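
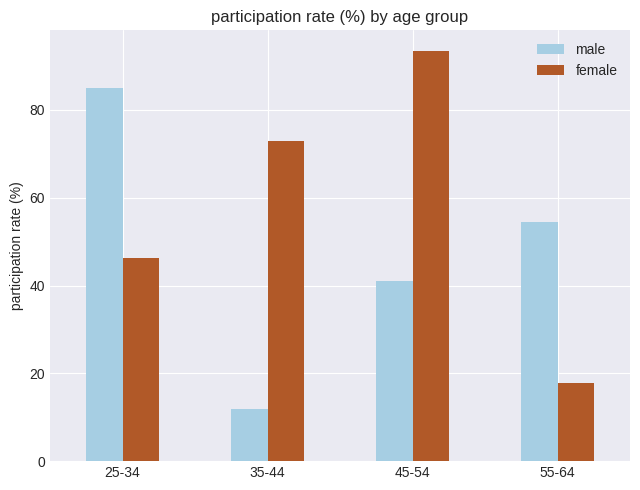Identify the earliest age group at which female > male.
35-44

25-34: female ≈ 50 vs male ≈ 90 (not yet); 35-44: female ≈ 70 vs male ≈ 10 (first crossover).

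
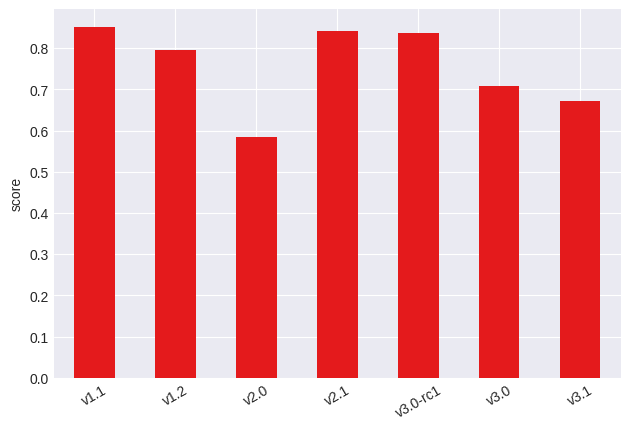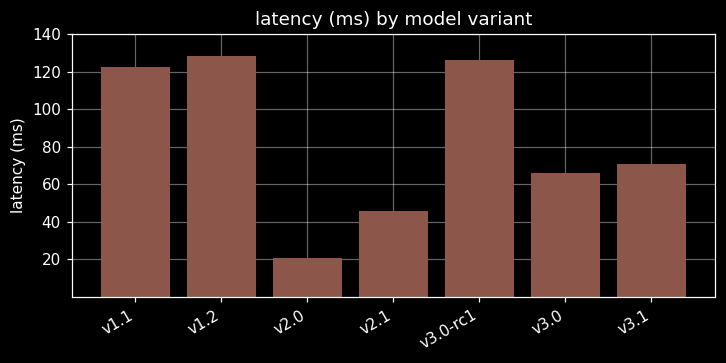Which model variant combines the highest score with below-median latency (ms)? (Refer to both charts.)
v2.1

Chart 2 median latency (ms) ≈ 80; below-median model variants: v2.0, v2.1, v3.0. Among those, v2.1 has the highest score (≈ 0.8).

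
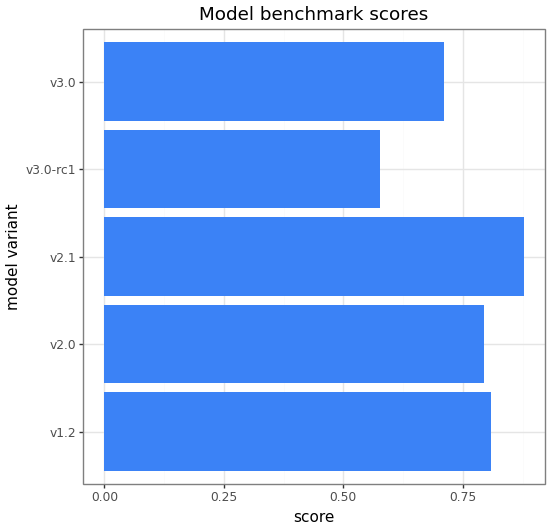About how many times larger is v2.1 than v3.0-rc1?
v2.1 ≈ 0.9, v3.0-rc1 ≈ 0.6; 0.9/0.6 ≈ 1.5.

≈ 1.5×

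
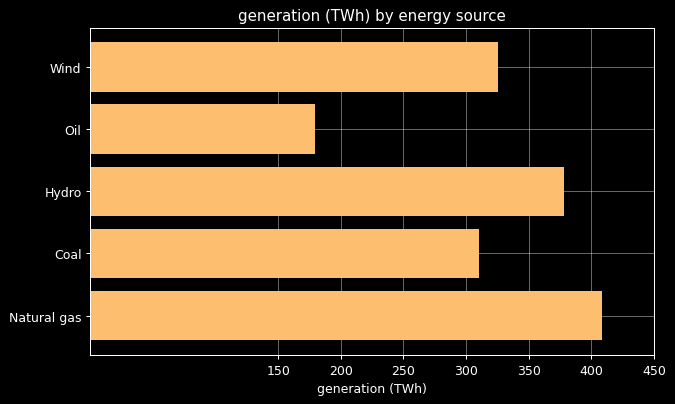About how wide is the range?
≈ 200

Max Natural gas ≈ 400, min Oil ≈ 200; range ≈ 200.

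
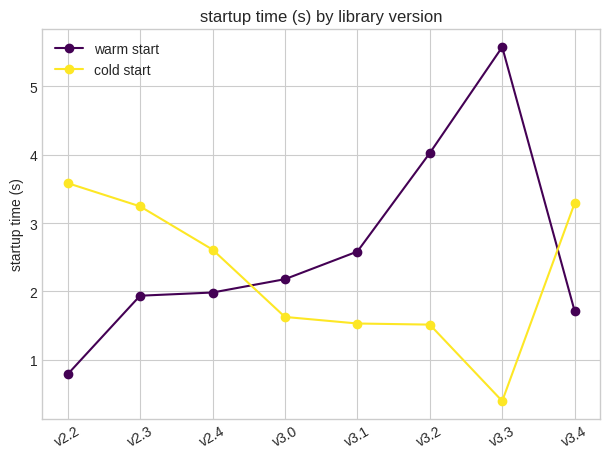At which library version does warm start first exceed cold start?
v3.0

v2.4: warm start ≈ 2.0 vs cold start ≈ 2.5 (not yet); v3.0: warm start ≈ 2.0 vs cold start ≈ 1.5 (first crossover).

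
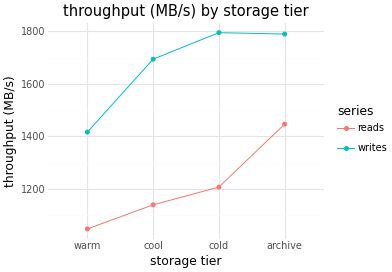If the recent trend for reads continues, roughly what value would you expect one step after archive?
≈ 1550

Last three: 1100, 1200, 1400 → slope ≈ 150/step → next ≈ 1550.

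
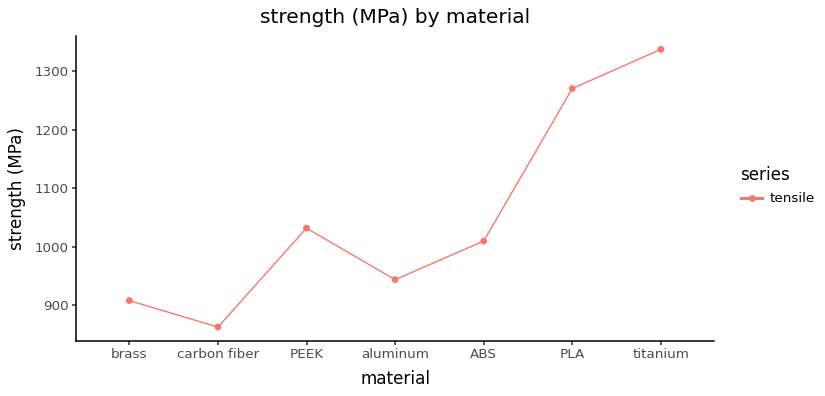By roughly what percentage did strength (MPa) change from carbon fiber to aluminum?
≈ +11.8%

carbon fiber ≈ 850, aluminum ≈ 950; (950 − 850) / 850 ≈ +11.8%.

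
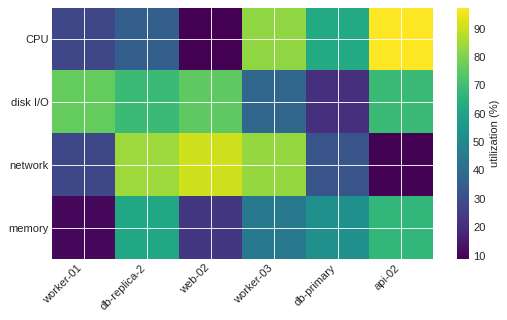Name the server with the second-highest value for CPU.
Top 3 for CPU: api-02 ≈ 100, worker-03 ≈ 80, db-primary ≈ 60.

worker-03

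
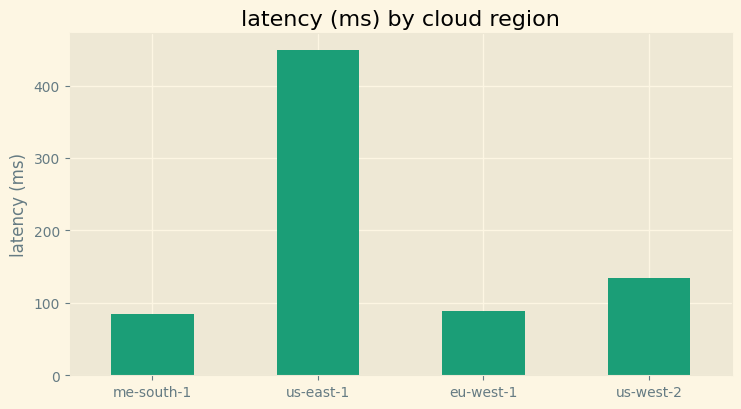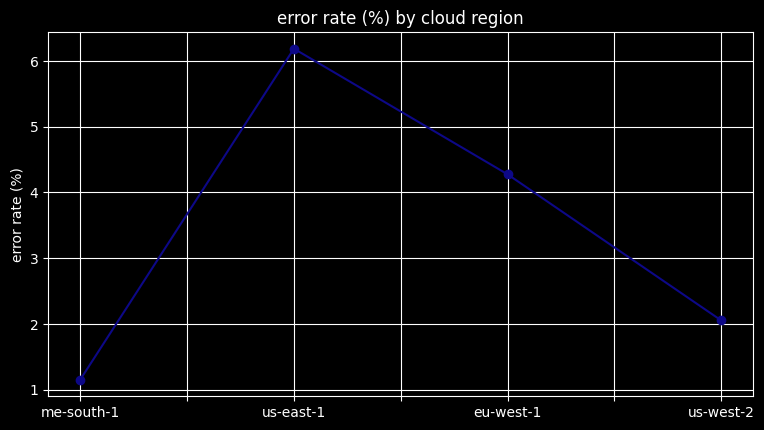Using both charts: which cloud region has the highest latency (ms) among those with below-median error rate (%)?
us-west-2

Chart 2 median error rate (%) ≈ 3; below-median cloud regions: me-south-1, us-west-2. Among those, us-west-2 has the highest latency (ms) (≈ 150).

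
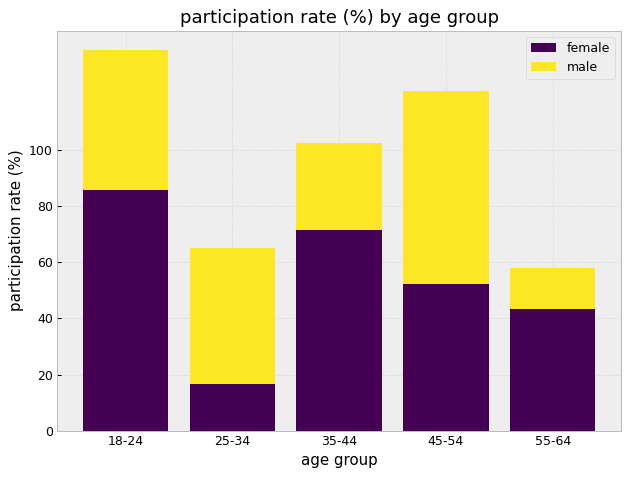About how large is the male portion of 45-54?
male top ≈ 120, bottom ≈ 60; segment ≈ 60.

≈ 60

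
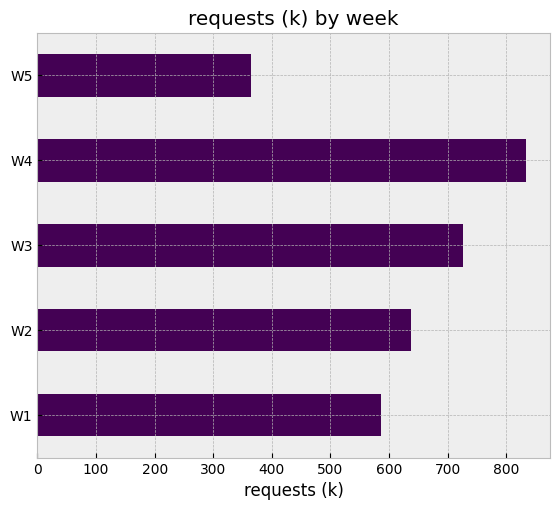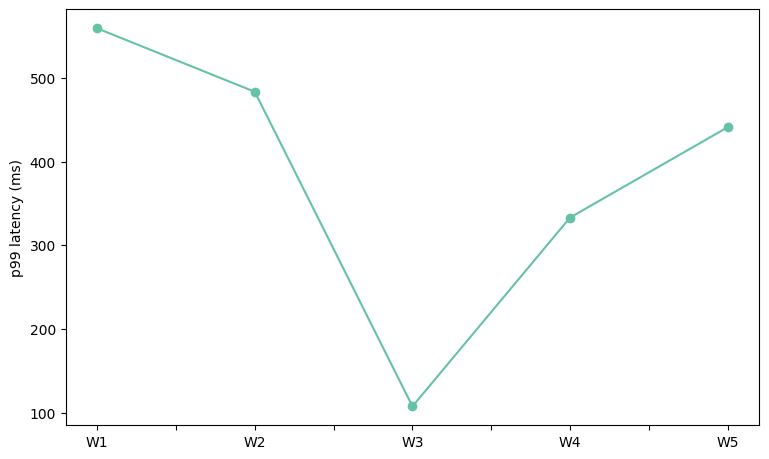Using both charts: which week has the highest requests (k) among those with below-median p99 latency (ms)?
W4

Chart 2 median p99 latency (ms) ≈ 400; below-median weeks: W3, W4. Among those, W4 has the highest requests (k) (≈ 800).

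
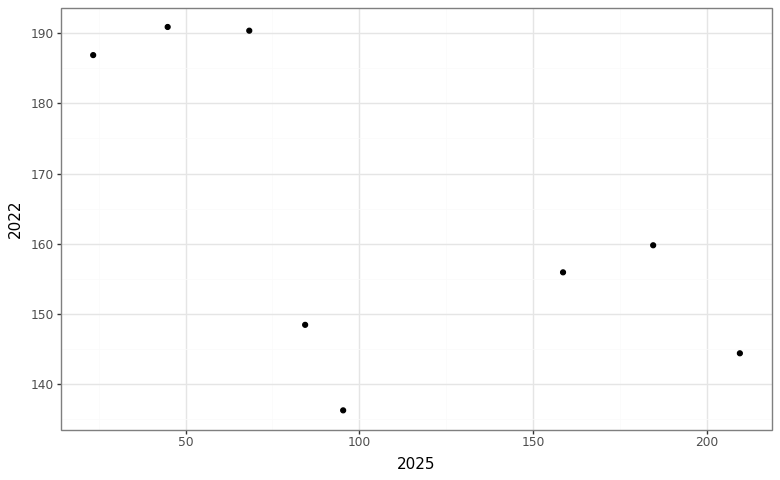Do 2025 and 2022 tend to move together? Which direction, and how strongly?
negative, moderate

Points are negatively correlated; moderate (|r| ≈ 0.6).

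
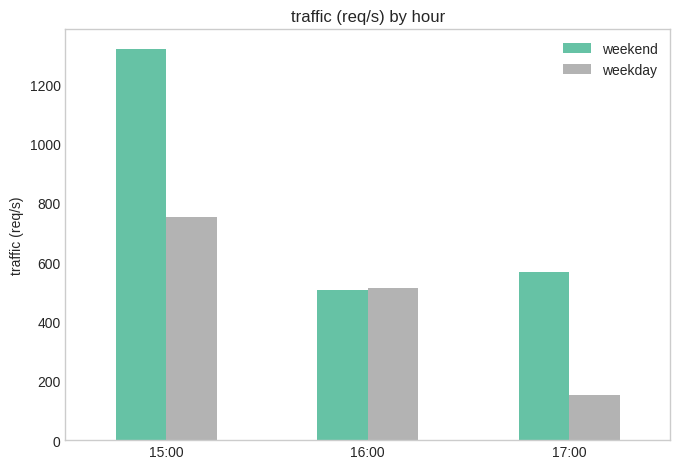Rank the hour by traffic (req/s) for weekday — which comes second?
Top 3 for weekday: 15:00 ≈ 800, 16:00 ≈ 600, 17:00 ≈ 200.

16:00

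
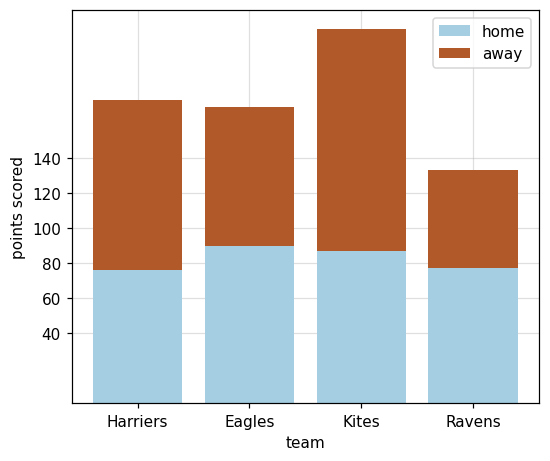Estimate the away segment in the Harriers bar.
away top ≈ 180, bottom ≈ 80; segment ≈ 100.

≈ 100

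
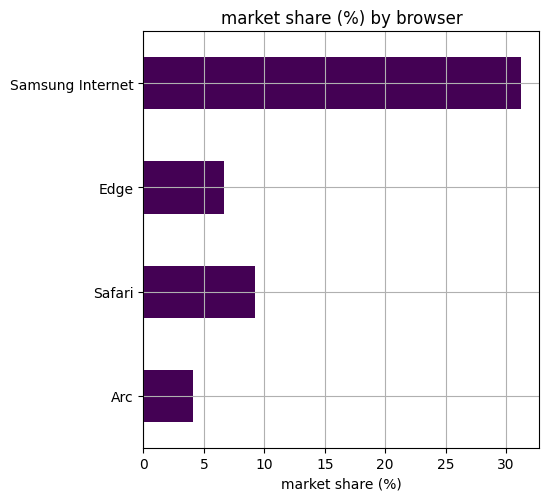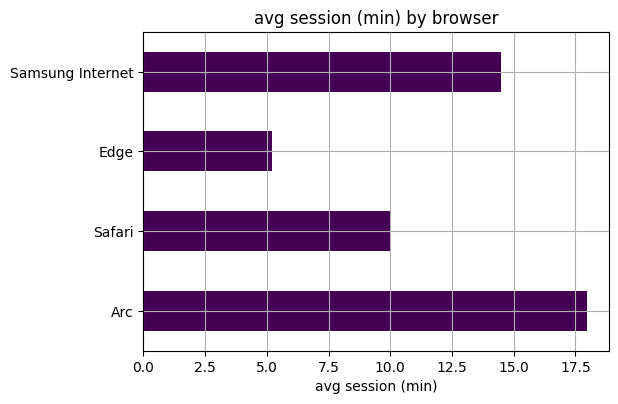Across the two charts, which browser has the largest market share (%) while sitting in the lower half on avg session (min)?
Safari

Chart 2 median avg session (min) ≈ 12; below-median browsers: Safari, Edge. Among those, Safari has the highest market share (%) (≈ 10).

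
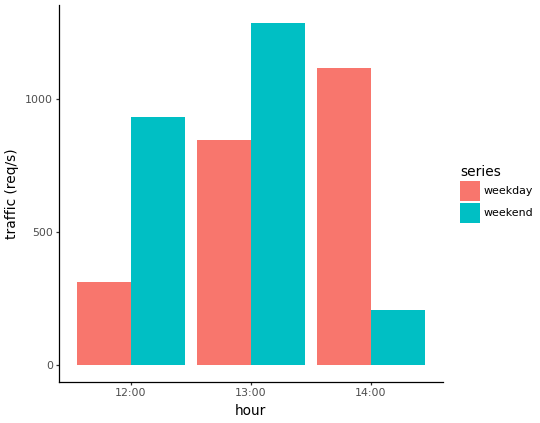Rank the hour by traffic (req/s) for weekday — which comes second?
13:00

Top 3 for weekday: 14:00 ≈ 1200, 13:00 ≈ 800, 12:00 ≈ 400.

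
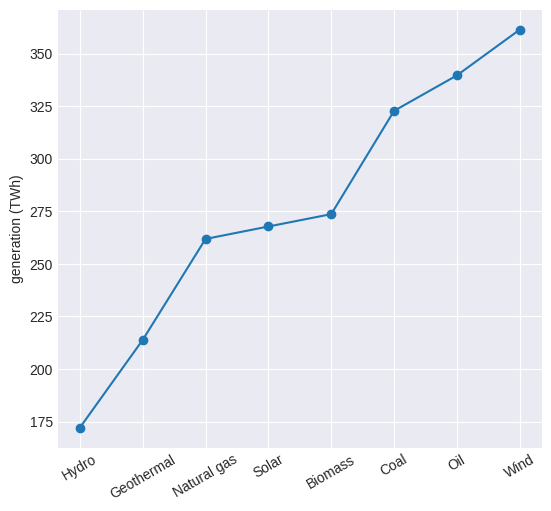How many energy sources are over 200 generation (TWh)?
Above 200: Geothermal, Natural gas, Solar, Biomass, Coal, Oil, Wind.

7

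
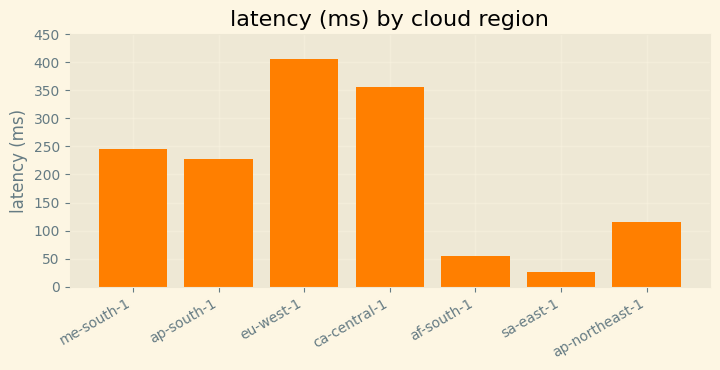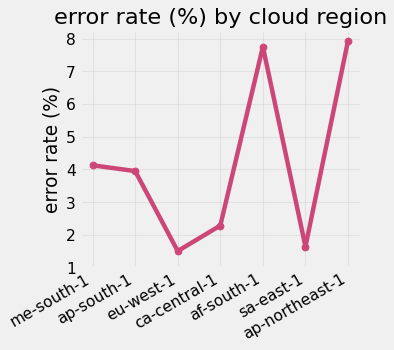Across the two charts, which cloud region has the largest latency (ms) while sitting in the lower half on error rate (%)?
Chart 2 median error rate (%) ≈ 4; below-median cloud regions: eu-west-1, ca-central-1, sa-east-1. Among those, eu-west-1 has the highest latency (ms) (≈ 400).

eu-west-1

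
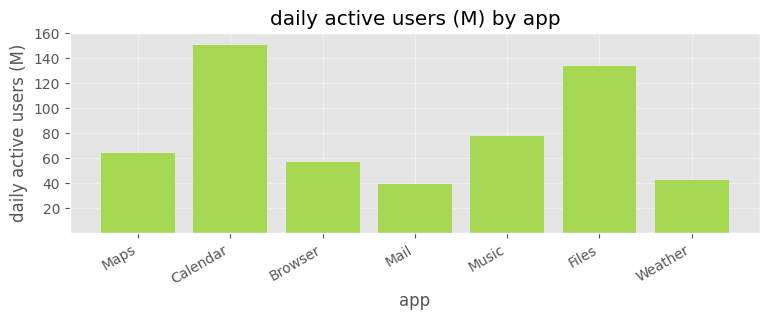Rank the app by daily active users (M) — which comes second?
Files

Top 3: Calendar ≈ 160, Files ≈ 140, Music ≈ 80.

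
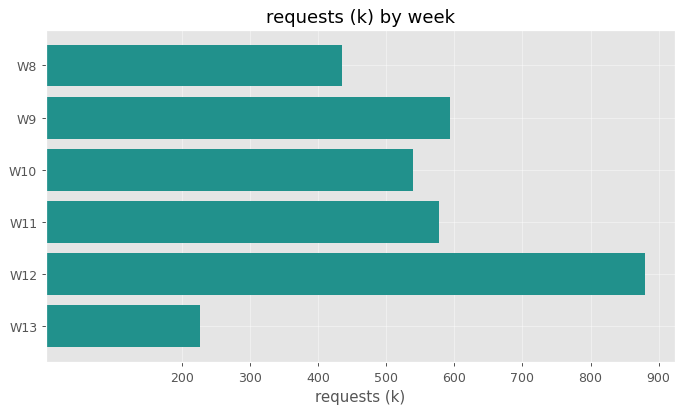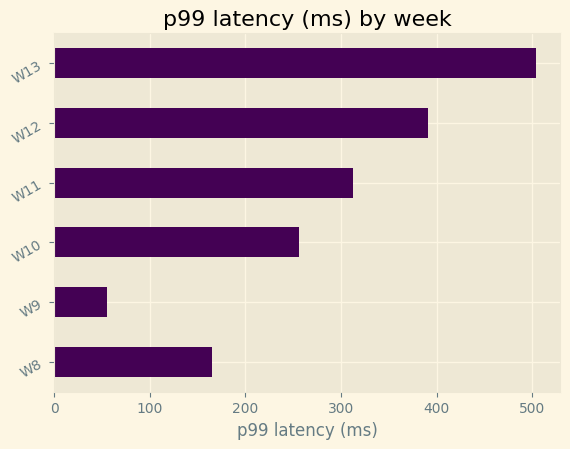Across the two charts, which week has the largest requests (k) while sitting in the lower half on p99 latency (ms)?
Chart 2 median p99 latency (ms) ≈ 300; below-median weeks: W8, W9, W10. Among those, W9 has the highest requests (k) (≈ 600).

W9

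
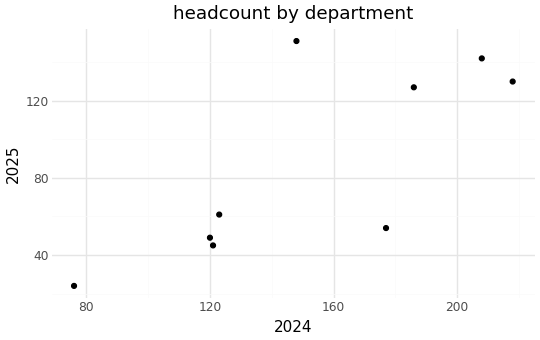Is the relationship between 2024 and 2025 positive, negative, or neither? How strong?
Points are positively correlated; strong (|r| ≈ 0.8).

positive, strong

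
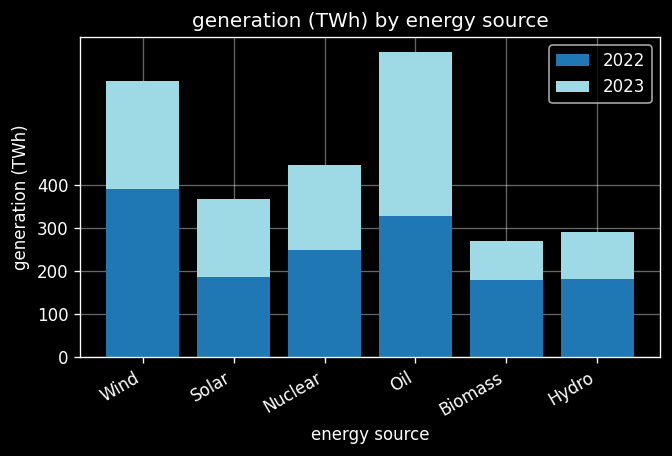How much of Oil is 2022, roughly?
2022 top ≈ 300, bottom ≈ 0; segment ≈ 300.

≈ 300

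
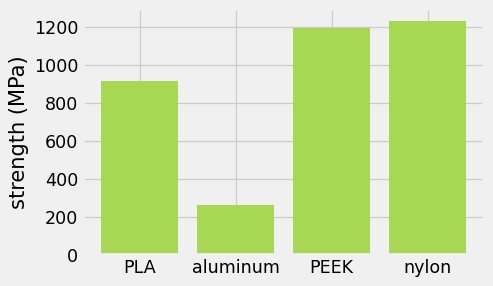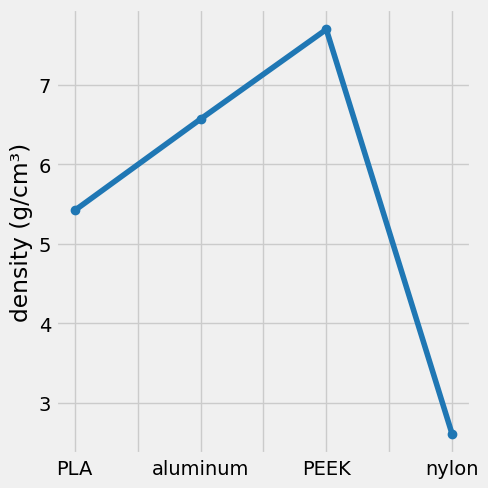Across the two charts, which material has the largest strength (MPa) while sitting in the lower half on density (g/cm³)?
Chart 2 median density (g/cm³) ≈ 6; below-median materials: PLA, nylon. Among those, nylon has the highest strength (MPa) (≈ 1200).

nylon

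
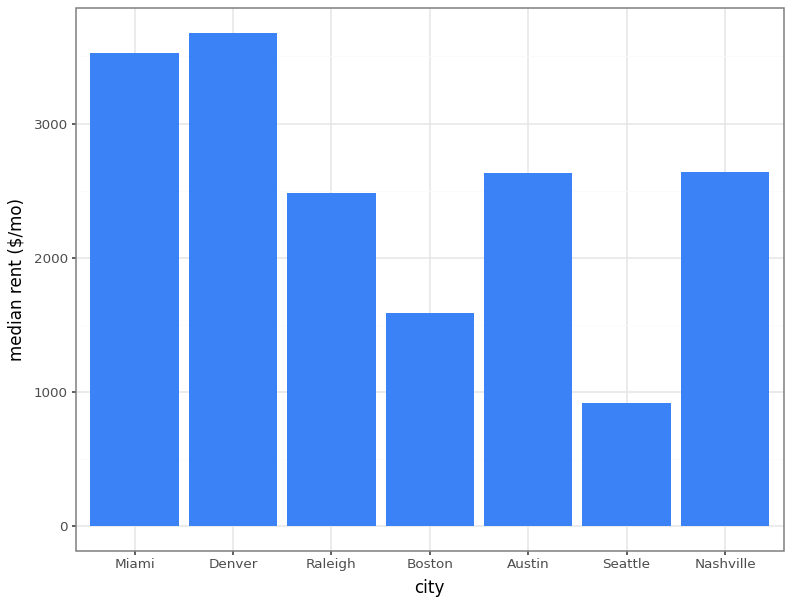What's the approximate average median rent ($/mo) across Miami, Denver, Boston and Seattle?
≈ 2375

(3500 + 3500 + 1500 + 1000) / 4 ≈ 2375.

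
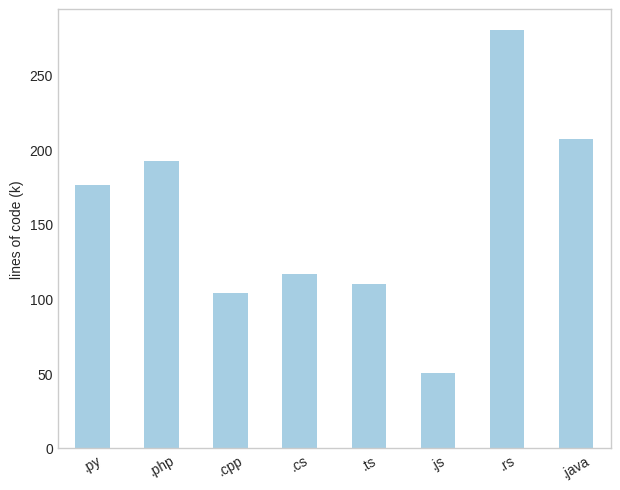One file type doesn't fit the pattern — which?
.rs

.rs ≈ 275; the rest sit between ≈ 50 and ≈ 200.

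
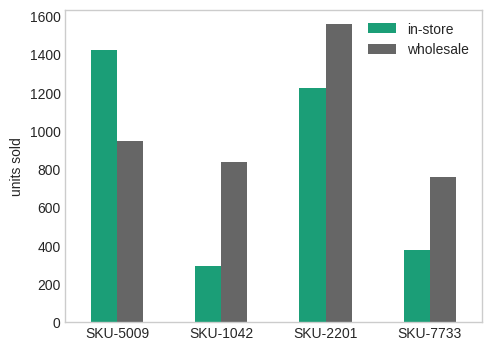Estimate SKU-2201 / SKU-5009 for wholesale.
≈ 1.6×

SKU-2201 ≈ 1600, SKU-5009 ≈ 1000; 1600/1000 ≈ 1.6.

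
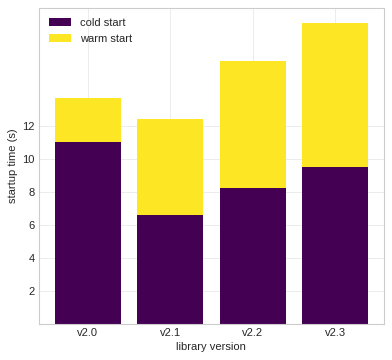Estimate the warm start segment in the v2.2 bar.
warm start top ≈ 16, bottom ≈ 8; segment ≈ 8.

≈ 8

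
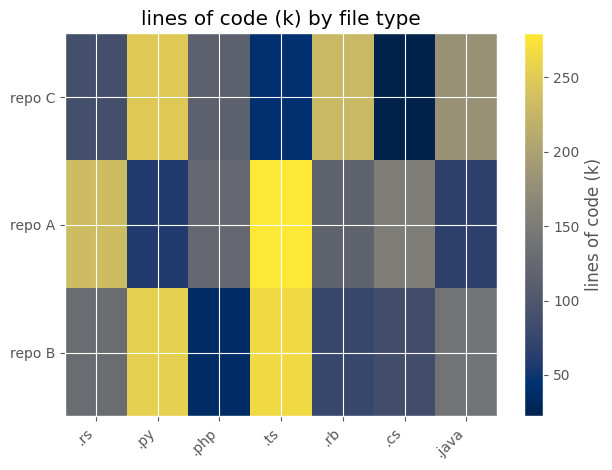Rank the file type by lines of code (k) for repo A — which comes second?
.rs

Top 3 for repo A: .ts ≈ 275, .rs ≈ 225, .cs ≈ 150.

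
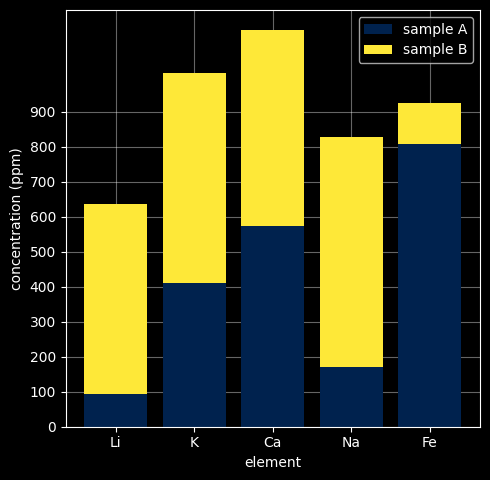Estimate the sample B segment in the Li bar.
≈ 500

sample B top ≈ 600, bottom ≈ 100; segment ≈ 500.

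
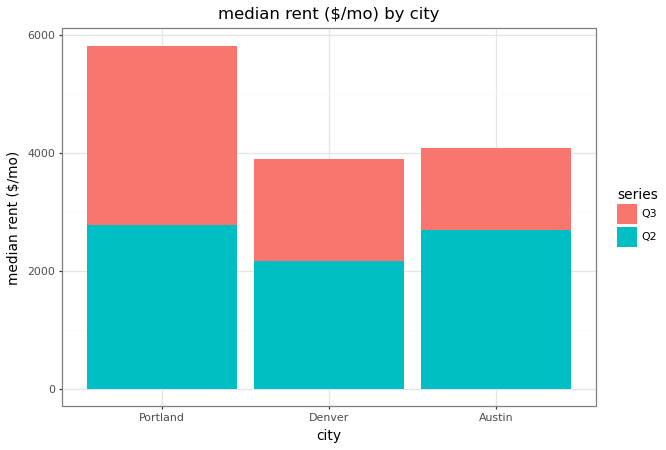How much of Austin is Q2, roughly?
Q2 top ≈ 2500, bottom ≈ 0; segment ≈ 2500.

≈ 2500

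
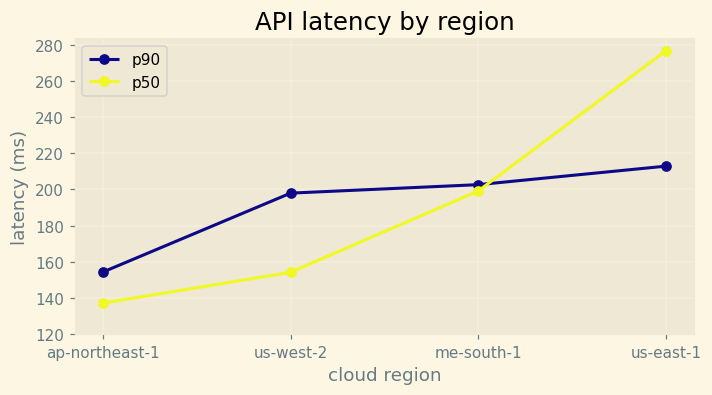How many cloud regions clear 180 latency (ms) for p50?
Above 180: me-south-1, us-east-1.

2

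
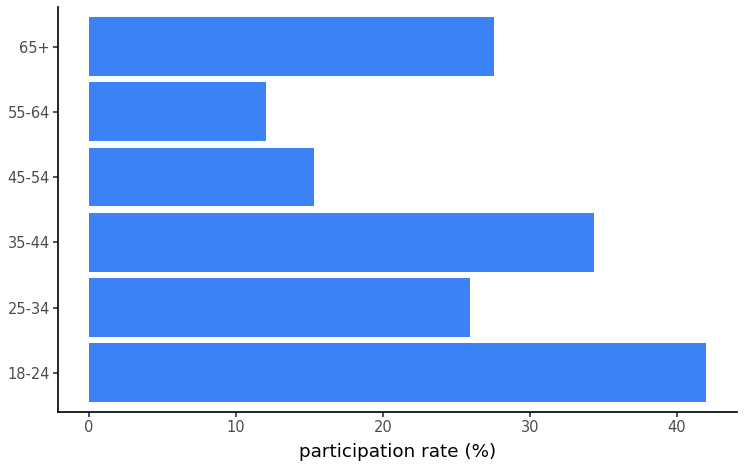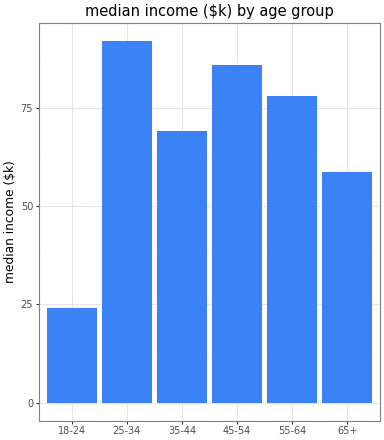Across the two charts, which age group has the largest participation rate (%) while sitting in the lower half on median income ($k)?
18-24

Chart 2 median median income ($k) ≈ 70; below-median age groups: 18-24, 35-44, 65+. Among those, 18-24 has the highest participation rate (%) (≈ 40).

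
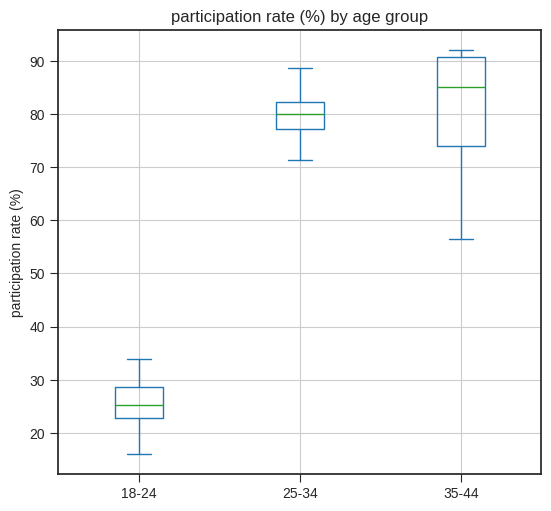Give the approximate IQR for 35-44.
≈ 15

Q3 ≈ 90, Q1 ≈ 75; IQR ≈ 15.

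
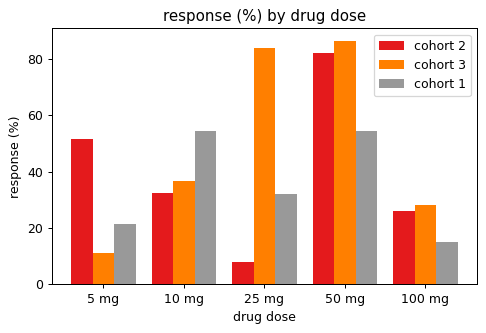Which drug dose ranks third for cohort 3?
10 mg

Top 4 for cohort 3: 50 mg ≈ 90, 25 mg ≈ 80, 10 mg ≈ 40, 100 mg ≈ 30.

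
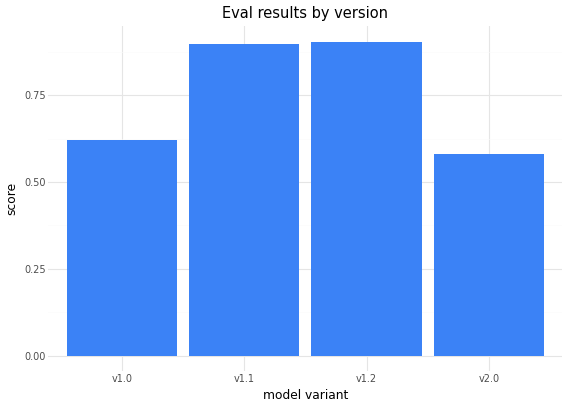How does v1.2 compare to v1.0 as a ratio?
v1.2 ≈ 0.9, v1.0 ≈ 0.6; 0.9/0.6 ≈ 1.5.

≈ 1.5×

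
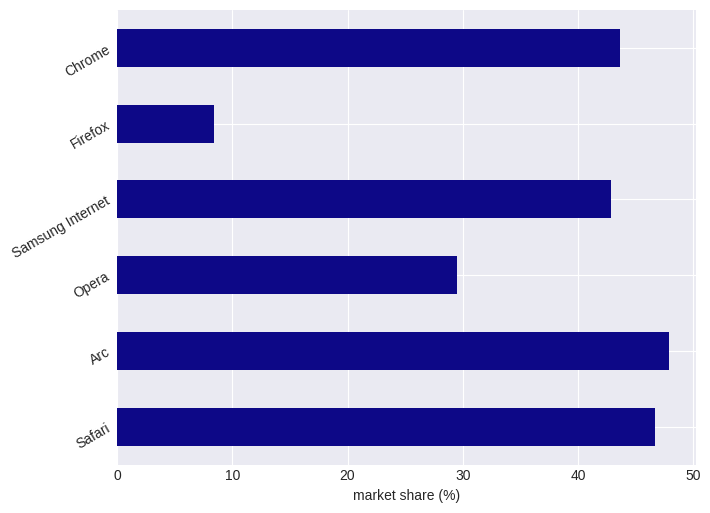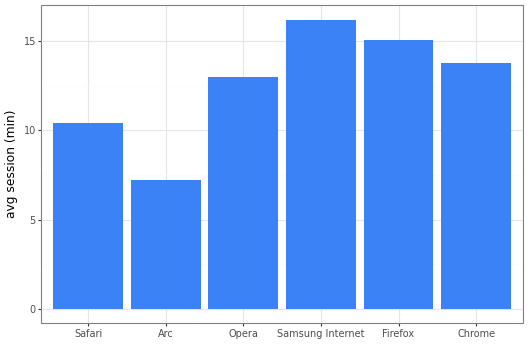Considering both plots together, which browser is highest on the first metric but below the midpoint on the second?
Arc

Chart 2 median avg session (min) ≈ 14; below-median browsers: Safari, Arc, Opera. Among those, Arc has the highest market share (%) (≈ 50).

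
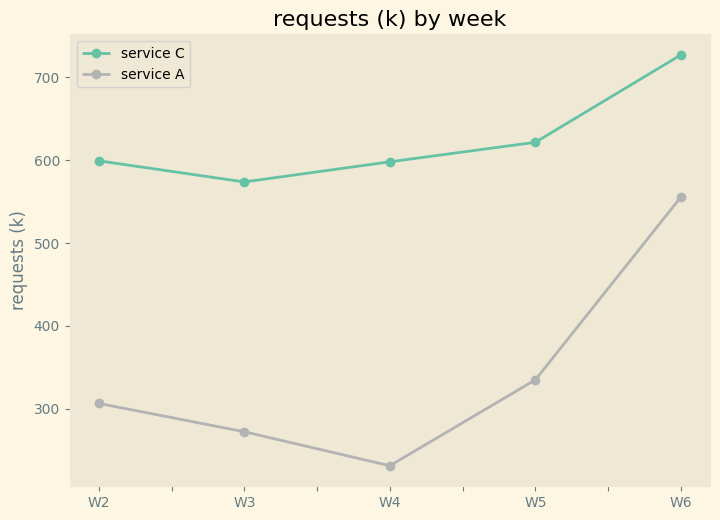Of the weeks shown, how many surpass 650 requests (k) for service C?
1

Above 650: W6.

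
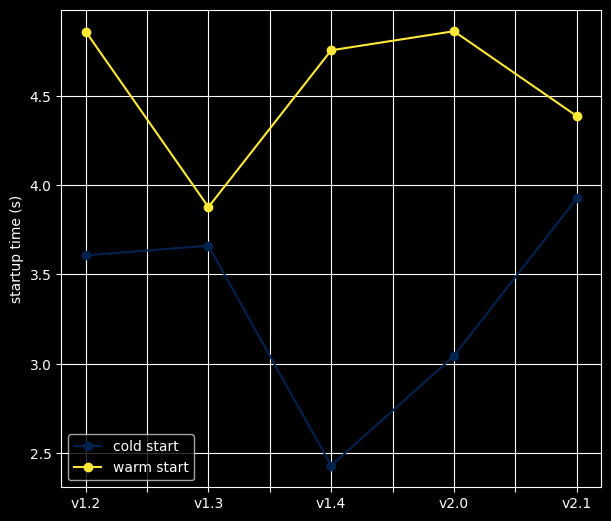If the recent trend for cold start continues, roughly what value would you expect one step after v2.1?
≈ 4.75

Last three: 2.5, 3.0, 4.0 → slope ≈ 0.75/step → next ≈ 4.75.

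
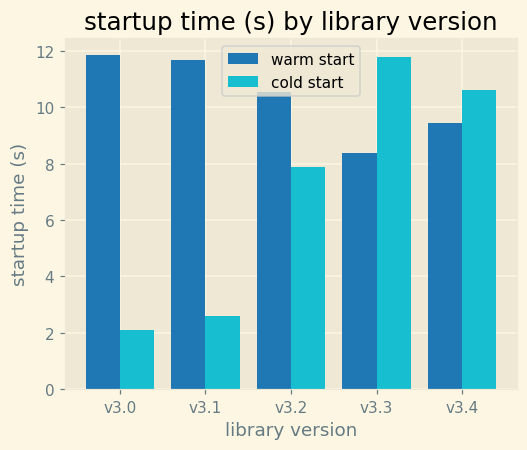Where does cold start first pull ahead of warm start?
v3.3

v3.2: cold start ≈ 8 vs warm start ≈ 11 (not yet); v3.3: cold start ≈ 12 vs warm start ≈ 8 (first crossover).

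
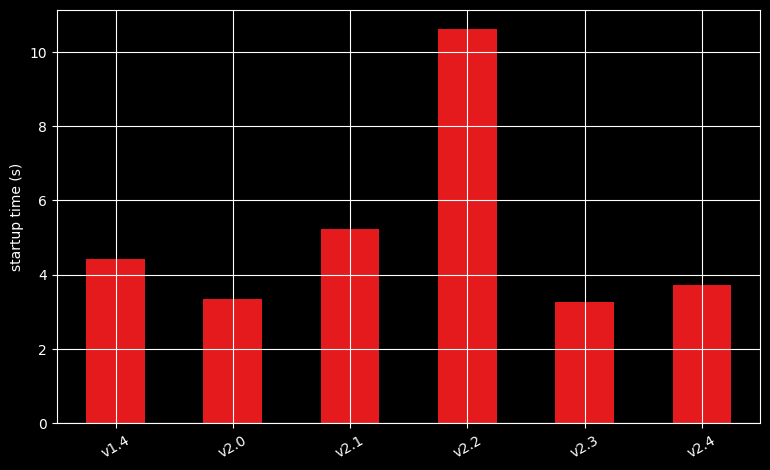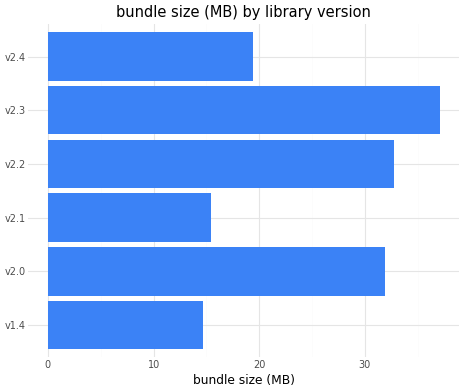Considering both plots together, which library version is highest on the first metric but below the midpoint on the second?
Chart 2 median bundle size (MB) ≈ 25; below-median library versions: v1.4, v2.1, v2.4. Among those, v2.1 has the highest startup time (s) (≈ 5).

v2.1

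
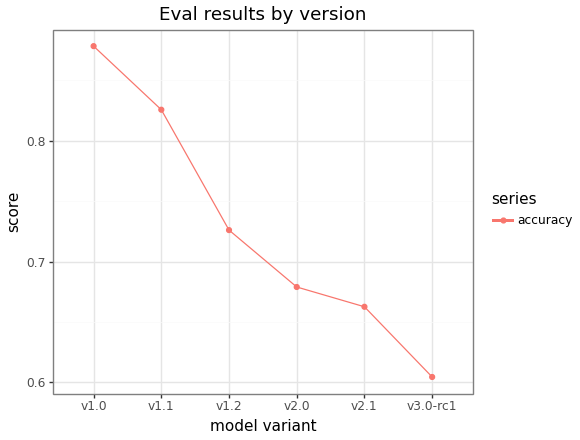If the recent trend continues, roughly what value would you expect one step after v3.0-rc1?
≈ 0.55

Last three: 0.70, 0.65, 0.60 → slope ≈ -0.05/step → next ≈ 0.55.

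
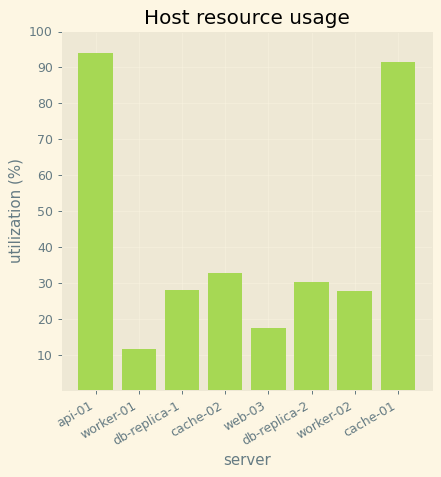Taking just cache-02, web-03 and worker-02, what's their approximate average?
(30 + 20 + 30) / 3 ≈ 27.

≈ 27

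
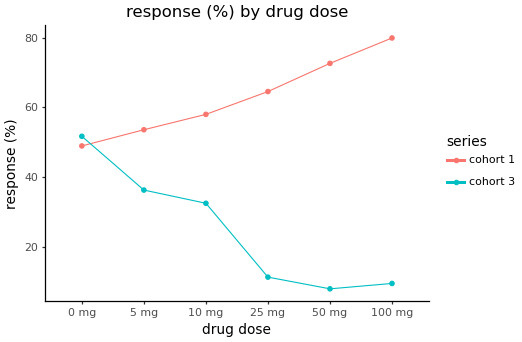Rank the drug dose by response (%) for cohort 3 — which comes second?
Top 3 for cohort 3: 0 mg ≈ 50, 5 mg ≈ 40, 10 mg ≈ 30.

5 mg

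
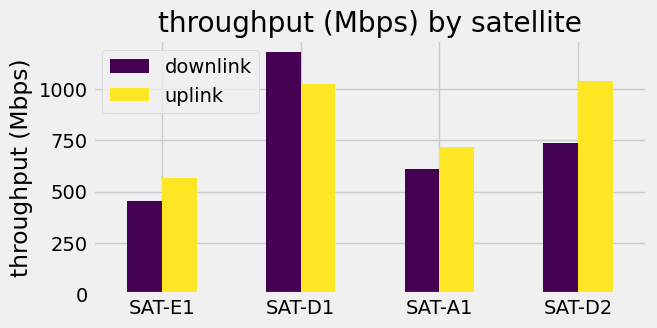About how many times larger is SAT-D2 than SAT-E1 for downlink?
SAT-D2 ≈ 700, SAT-E1 ≈ 500; 700/500 ≈ 1.4.

≈ 1.4×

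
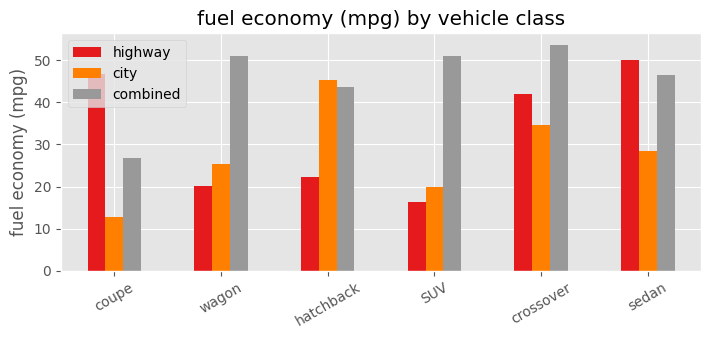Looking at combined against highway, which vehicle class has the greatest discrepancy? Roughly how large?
SUV, ≈ 35 mpg

SUV: combined ≈ 50, highway ≈ 15 → gap ≈ 35. Next-largest (wagon) is only ≈ 30.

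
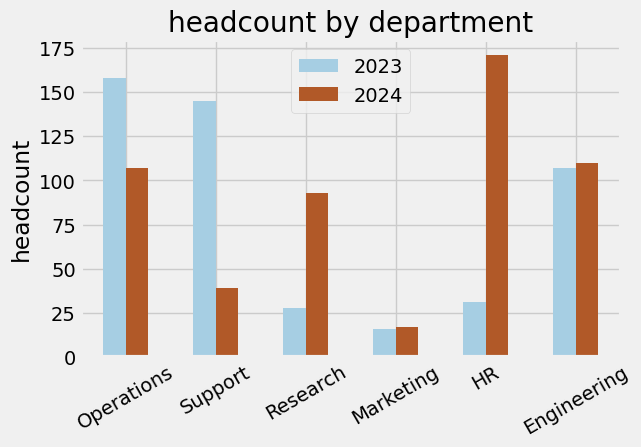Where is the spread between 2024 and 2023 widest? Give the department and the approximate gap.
HR, ≈ 140

HR: 2024 ≈ 180, 2023 ≈ 40 → gap ≈ 140. Next-largest (Support) is only ≈ 100.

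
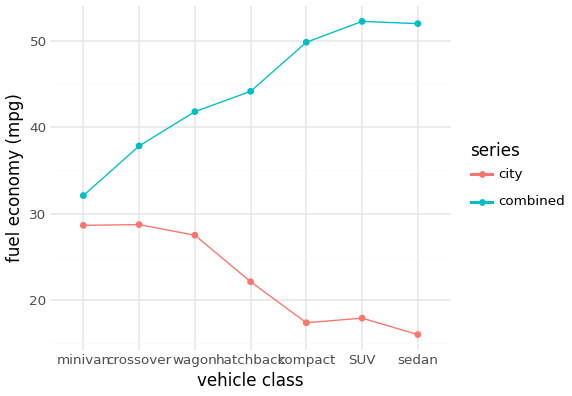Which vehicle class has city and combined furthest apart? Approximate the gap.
sedan, ≈ 35 mpg

sedan: city ≈ 15, combined ≈ 50 → gap ≈ 35. Next-largest (SUV) is only ≈ 30.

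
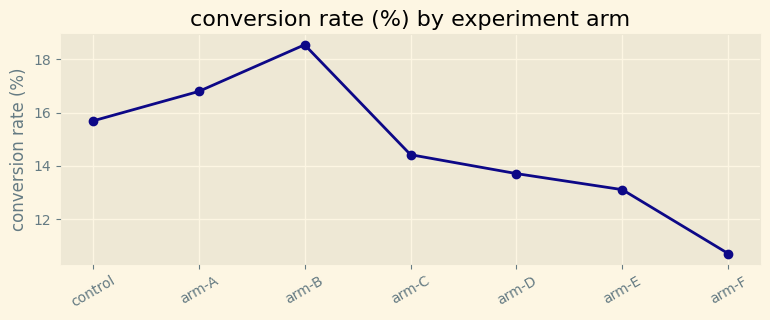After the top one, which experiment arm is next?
arm-A

Top 3: arm-B ≈ 19, arm-A ≈ 17, control ≈ 16.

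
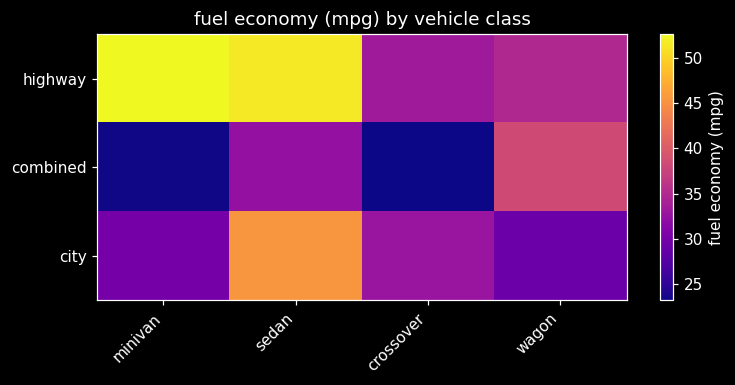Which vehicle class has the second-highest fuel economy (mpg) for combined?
Top 3 for combined: wagon ≈ 40, sedan ≈ 30, minivan ≈ 25.

sedan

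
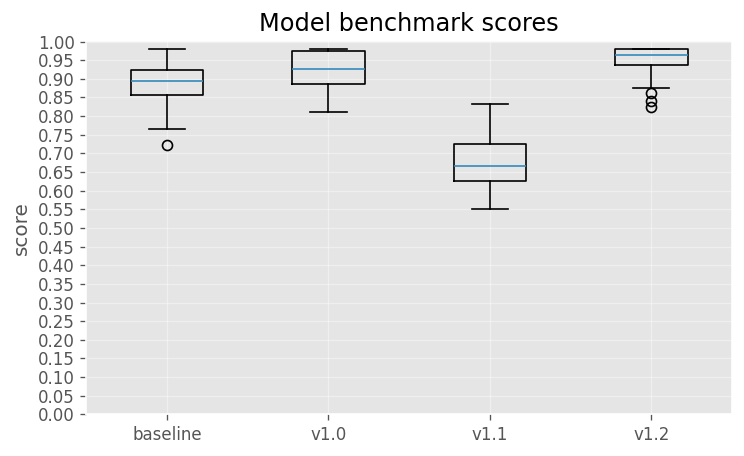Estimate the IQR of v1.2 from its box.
Q3 ≈ 1.00, Q1 ≈ 0.95; IQR ≈ 0.05.

≈ 0.05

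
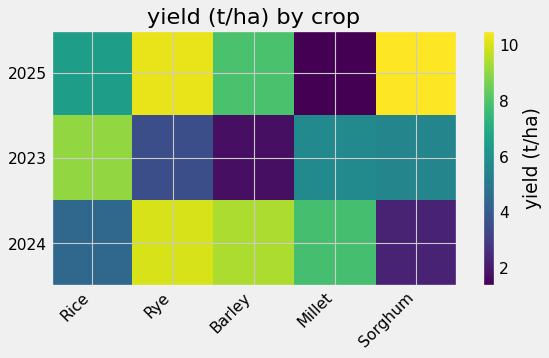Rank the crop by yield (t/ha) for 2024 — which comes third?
Top 4 for 2024: Rye ≈ 10, Barley ≈ 9, Millet ≈ 8, Rice ≈ 4.

Millet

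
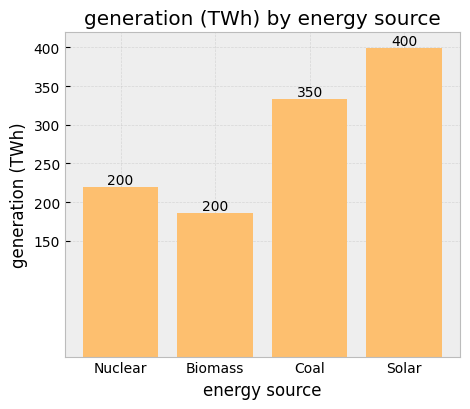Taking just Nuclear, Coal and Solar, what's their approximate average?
≈ 317

(200 + 350 + 400) / 3 ≈ 317.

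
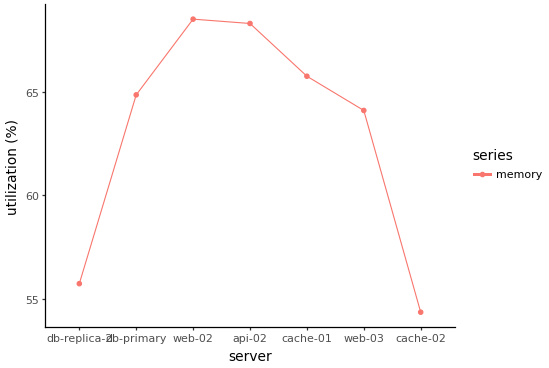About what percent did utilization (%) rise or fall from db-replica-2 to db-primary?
db-replica-2 ≈ 56, db-primary ≈ 64; (64 − 56) / 56 ≈ +14.3%.

≈ +14.3%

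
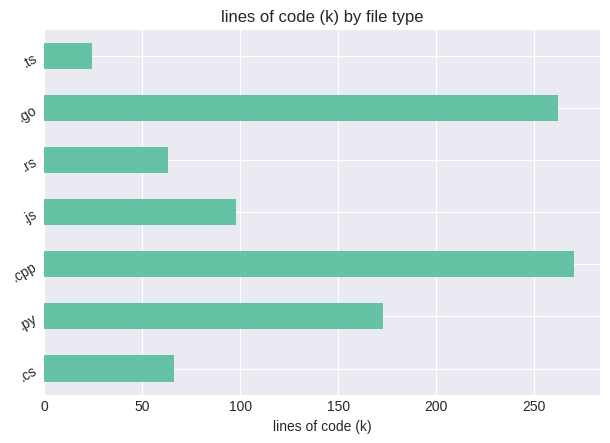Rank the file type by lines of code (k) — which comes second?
Top 3: .cpp ≈ 275, .go ≈ 250, .py ≈ 175.

.go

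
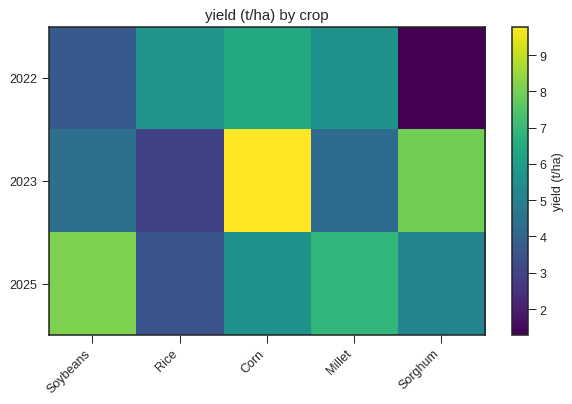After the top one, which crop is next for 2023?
Sorghum

Top 3 for 2023: Corn ≈ 10, Sorghum ≈ 8, Soybeans ≈ 4.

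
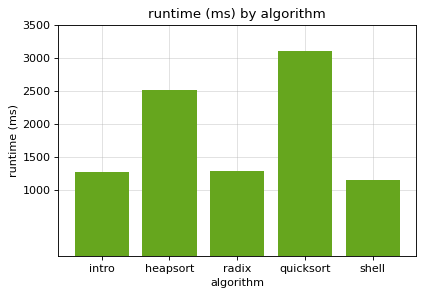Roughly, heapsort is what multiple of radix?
≈ 1.67×

heapsort ≈ 2500, radix ≈ 1500; 2500/1500 ≈ 1.67.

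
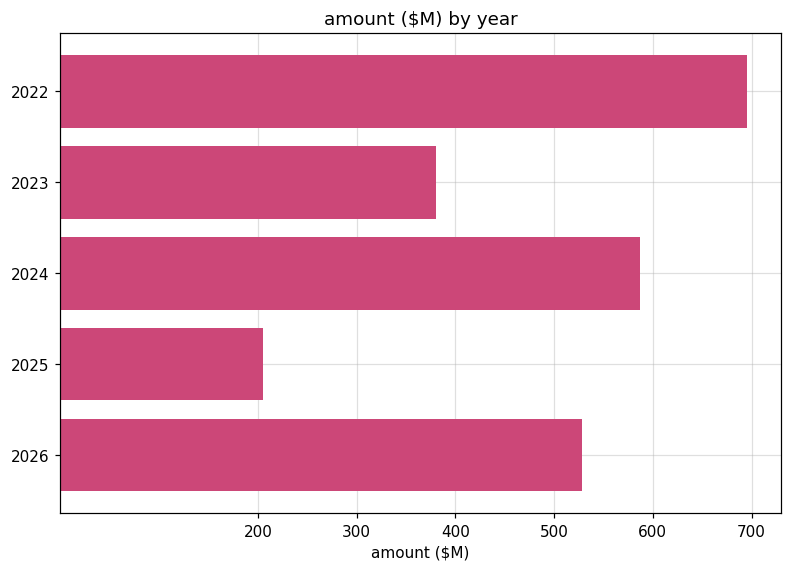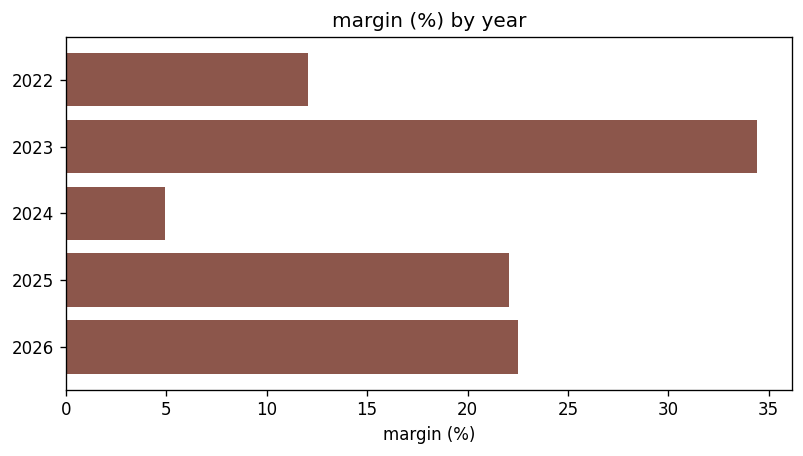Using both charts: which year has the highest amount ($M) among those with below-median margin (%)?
Chart 2 median margin (%) ≈ 20; below-median years: 2022, 2024. Among those, 2022 has the highest amount ($M) (≈ 700).

2022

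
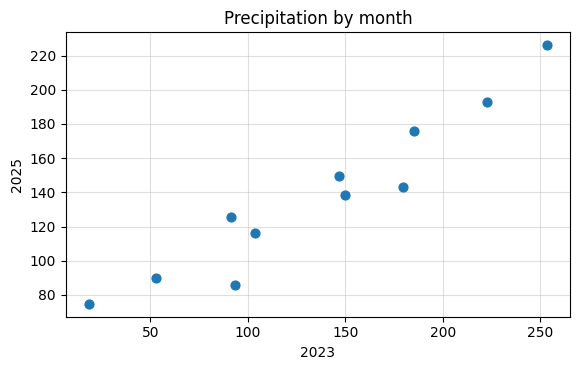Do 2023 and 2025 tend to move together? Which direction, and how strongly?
positive, strong

Points are positively correlated; strong (|r| ≈ 1.0).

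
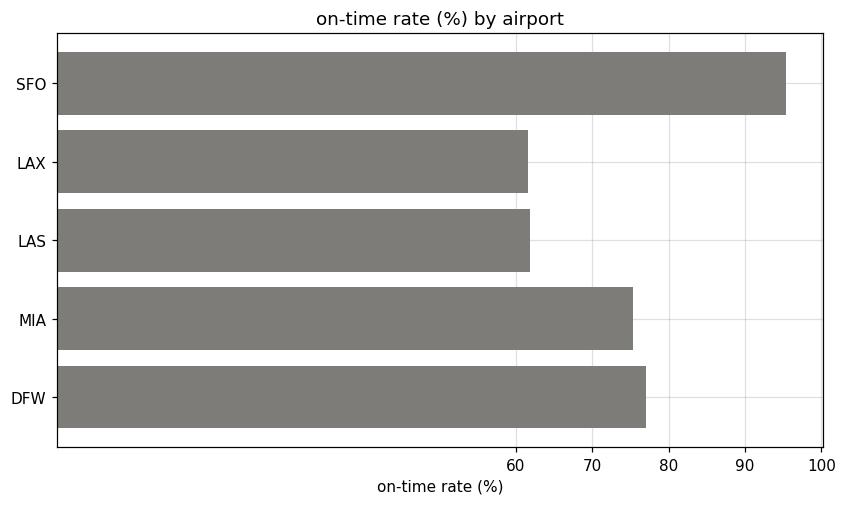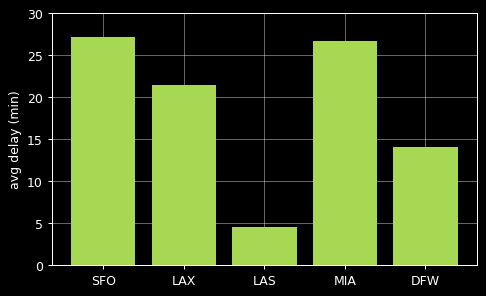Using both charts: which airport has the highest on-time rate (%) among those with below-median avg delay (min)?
Chart 2 median avg delay (min) ≈ 20; below-median airports: LAS, DFW. Among those, DFW has the highest on-time rate (%) (≈ 80).

DFW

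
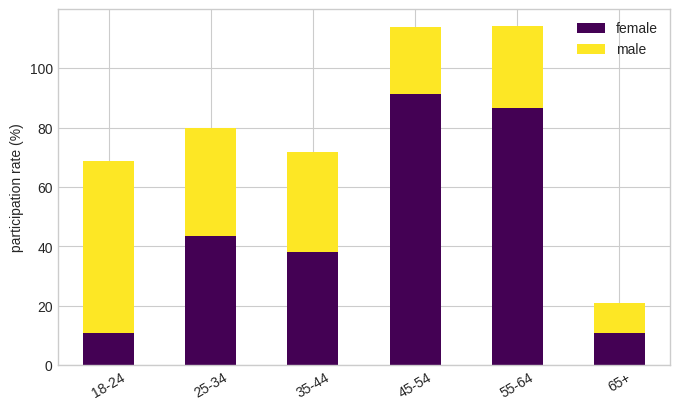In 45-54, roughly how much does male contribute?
male top ≈ 110, bottom ≈ 90; segment ≈ 20.

≈ 20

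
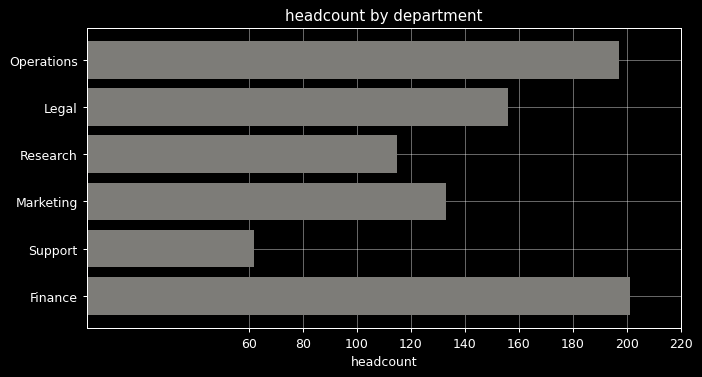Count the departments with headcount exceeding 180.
2

Above 180: Operations, Finance.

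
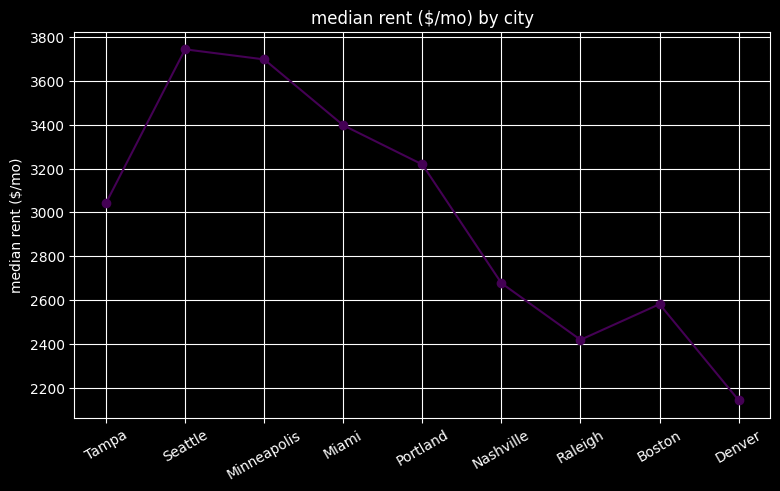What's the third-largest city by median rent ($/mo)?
Miami

Top 4: Seattle ≈ 3800, Minneapolis ≈ 3600, Miami ≈ 3400, Portland ≈ 3200.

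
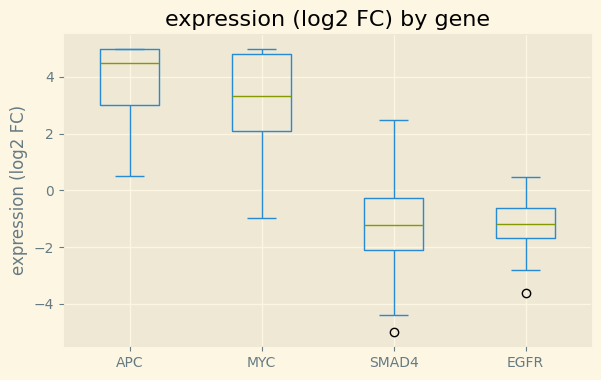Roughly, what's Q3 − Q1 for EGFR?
≈ 1.0

Q3 ≈ -0.5, Q1 ≈ -1.5; IQR ≈ 1.0.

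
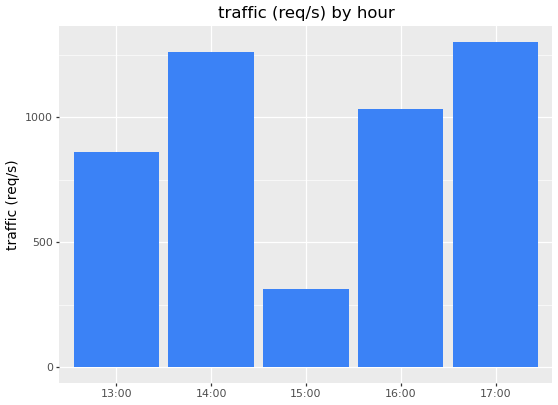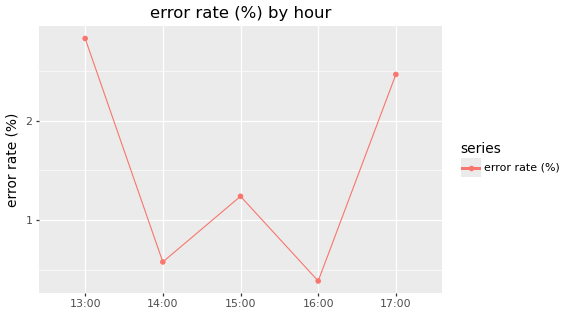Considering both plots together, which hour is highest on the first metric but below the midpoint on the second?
14:00

Chart 2 median error rate (%) ≈ 1; below-median hours: 14:00, 16:00. Among those, 14:00 has the highest traffic (req/s) (≈ 1200).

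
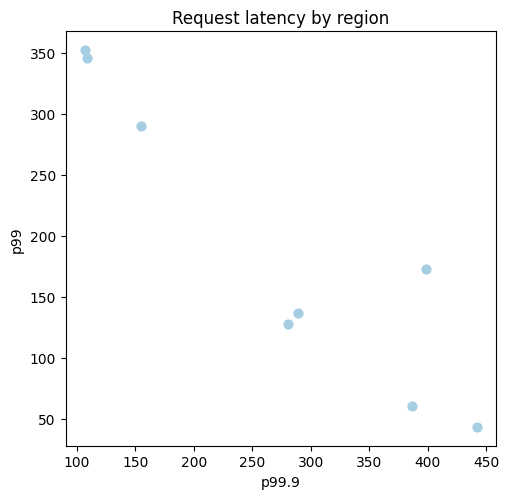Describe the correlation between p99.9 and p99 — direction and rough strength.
Points are negatively correlated; strong (|r| ≈ 0.9).

negative, strong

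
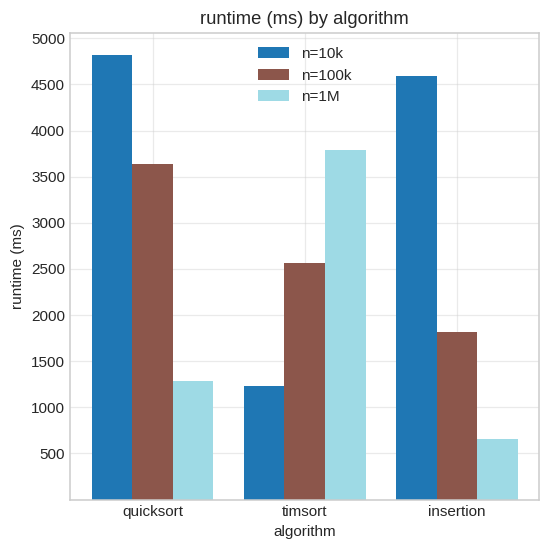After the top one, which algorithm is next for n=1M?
Top 3 for n=1M: timsort ≈ 4000, quicksort ≈ 1500, insertion ≈ 500.

quicksort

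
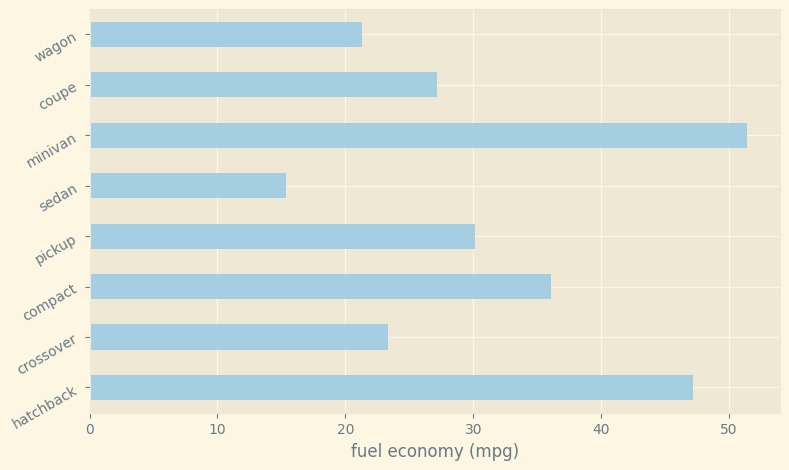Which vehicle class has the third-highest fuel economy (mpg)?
Top 4: minivan ≈ 50, hatchback ≈ 45, compact ≈ 35, pickup ≈ 30.

compact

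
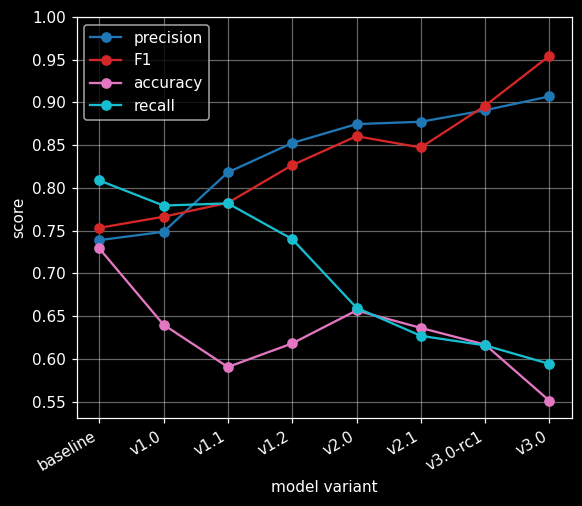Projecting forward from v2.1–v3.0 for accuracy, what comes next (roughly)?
Last three: 0.65, 0.60, 0.55 → slope ≈ -0.05/step → next ≈ 0.5.

≈ 0.5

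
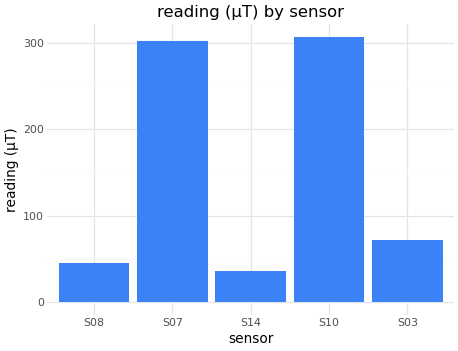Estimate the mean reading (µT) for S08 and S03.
(50 + 50) / 2 ≈ 50.

≈ 50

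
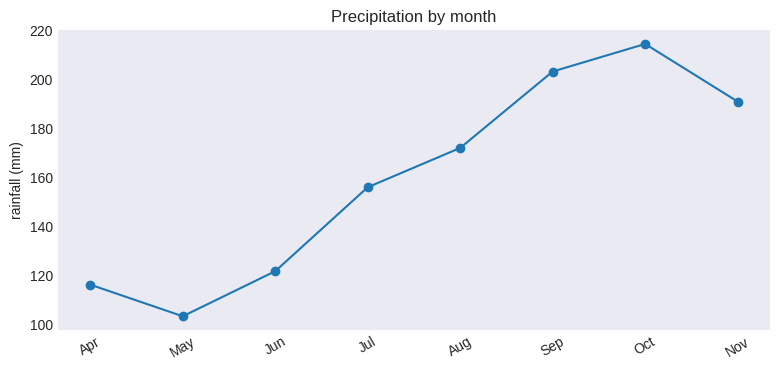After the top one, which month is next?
Top 3: Oct ≈ 210, Sep ≈ 200, Nov ≈ 190.

Sep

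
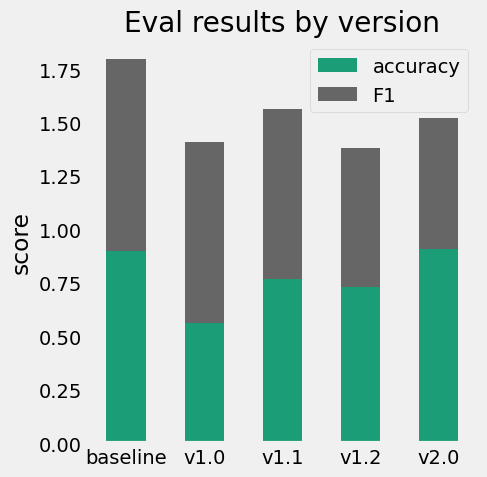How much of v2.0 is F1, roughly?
≈ 0.6

F1 top ≈ 1.6, bottom ≈ 1.0; segment ≈ 0.6.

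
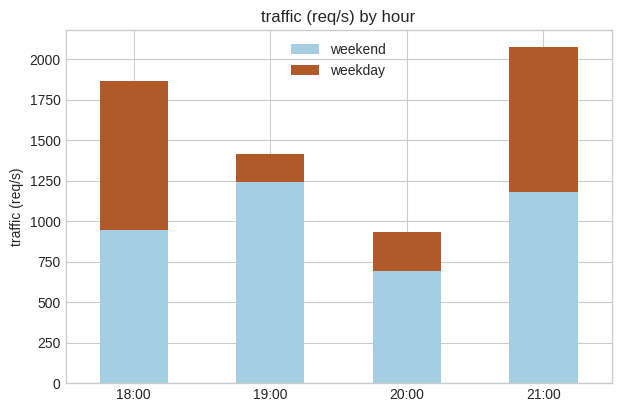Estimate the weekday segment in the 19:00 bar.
weekday top ≈ 1400, bottom ≈ 1200; segment ≈ 200.

≈ 200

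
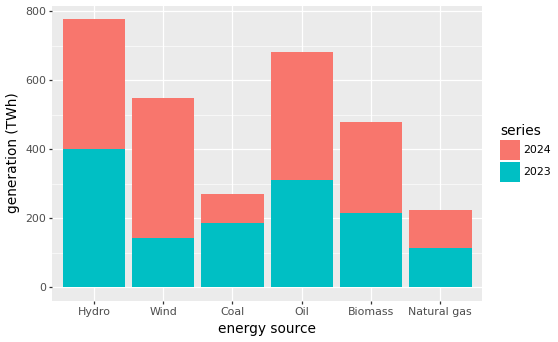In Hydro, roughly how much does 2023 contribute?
2023 top ≈ 400, bottom ≈ 0; segment ≈ 400.

≈ 400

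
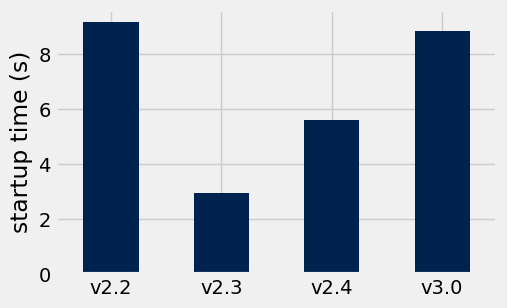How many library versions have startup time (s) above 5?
3

Above 5: v2.2, v2.4, v3.0.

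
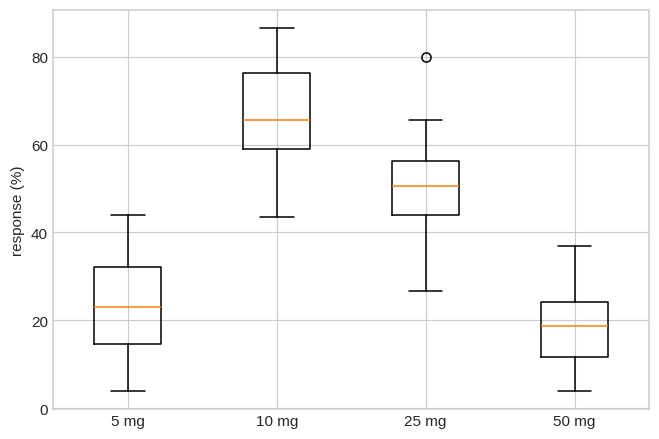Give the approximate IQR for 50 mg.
Q3 ≈ 25, Q1 ≈ 10; IQR ≈ 15.

≈ 15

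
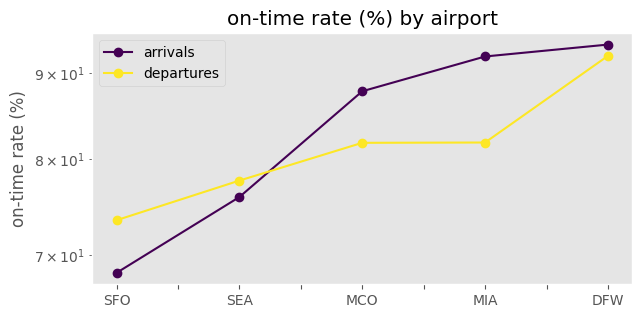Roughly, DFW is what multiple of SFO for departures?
≈ 1.2×

DFW ≈ 90, SFO ≈ 75; 90/75 ≈ 1.2.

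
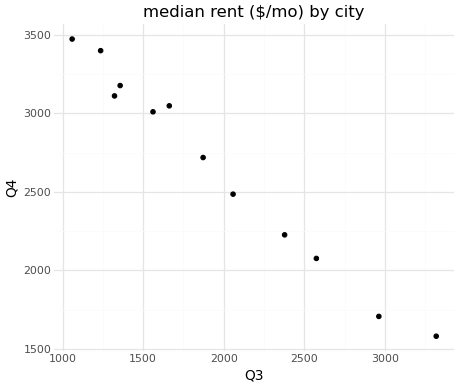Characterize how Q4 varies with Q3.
Points are negatively correlated; strong (|r| ≈ 1.0).

negative, strong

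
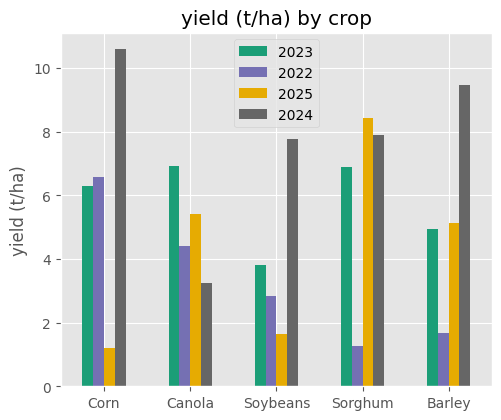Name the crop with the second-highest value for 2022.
Top 3 for 2022: Corn ≈ 7, Canola ≈ 4, Soybeans ≈ 3.

Canola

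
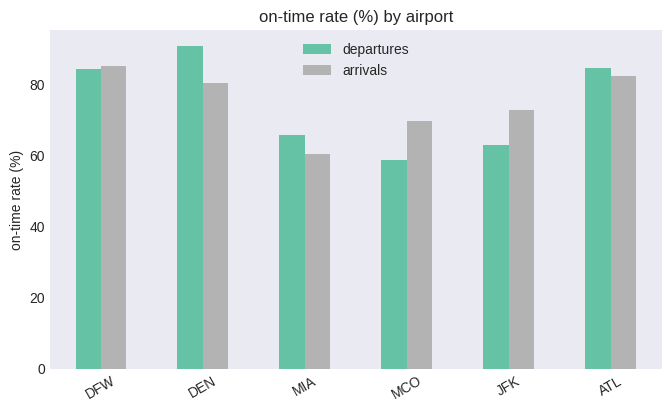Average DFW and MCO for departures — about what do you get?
≈ 70

(80 + 60) / 2 ≈ 70.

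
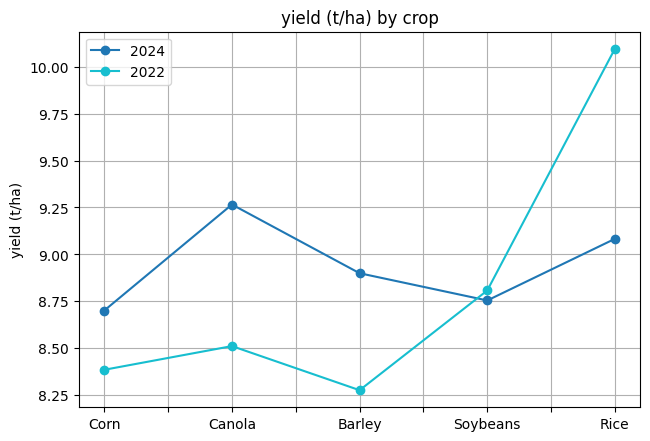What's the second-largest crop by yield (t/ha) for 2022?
Top 3 for 2022: Rice ≈ 10.0, Soybeans ≈ 8.8, Canola ≈ 8.6.

Soybeans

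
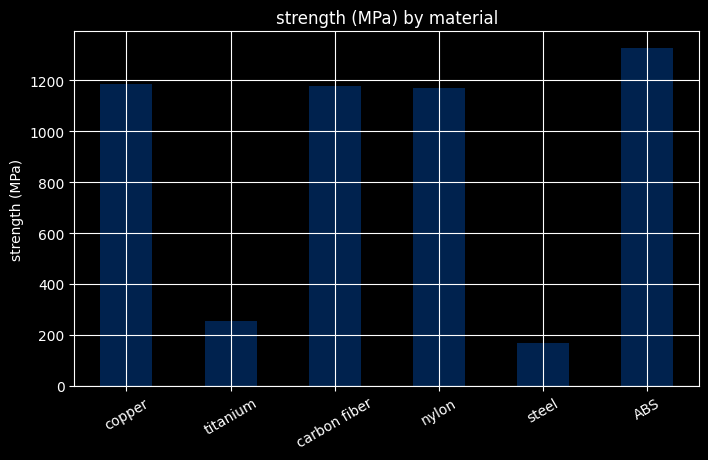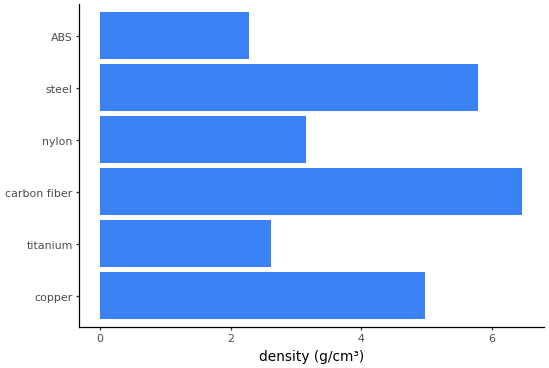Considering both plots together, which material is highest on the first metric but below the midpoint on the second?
ABS

Chart 2 median density (g/cm³) ≈ 4; below-median materials: titanium, nylon, ABS. Among those, ABS has the highest strength (MPa) (≈ 1400).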